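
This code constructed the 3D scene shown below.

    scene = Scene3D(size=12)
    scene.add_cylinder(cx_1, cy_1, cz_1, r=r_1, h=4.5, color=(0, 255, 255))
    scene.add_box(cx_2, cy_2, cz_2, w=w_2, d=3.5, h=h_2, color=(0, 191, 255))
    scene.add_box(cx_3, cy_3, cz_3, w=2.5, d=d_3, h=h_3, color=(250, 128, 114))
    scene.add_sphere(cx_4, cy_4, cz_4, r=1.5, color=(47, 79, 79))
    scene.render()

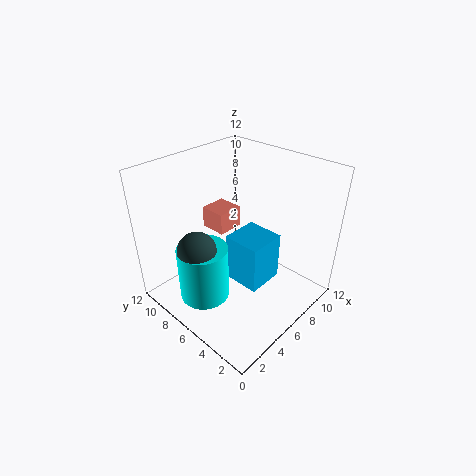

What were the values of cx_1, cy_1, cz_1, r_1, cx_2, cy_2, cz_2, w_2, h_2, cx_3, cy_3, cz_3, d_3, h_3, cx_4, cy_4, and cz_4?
cx_1 = 2.5
cy_1 = 6.5
cz_1 = 2
r_1 = 2
cx_2 = 6.5
cy_2 = 4.5
cz_2 = 0.5
w_2 = 3.5
h_2 = 4.5
cx_3 = 7
cy_3 = 9
cz_3 = 4.5
d_3 = 2.5
h_3 = 2
cx_4 = 2
cy_4 = 6.5
cz_4 = 6.5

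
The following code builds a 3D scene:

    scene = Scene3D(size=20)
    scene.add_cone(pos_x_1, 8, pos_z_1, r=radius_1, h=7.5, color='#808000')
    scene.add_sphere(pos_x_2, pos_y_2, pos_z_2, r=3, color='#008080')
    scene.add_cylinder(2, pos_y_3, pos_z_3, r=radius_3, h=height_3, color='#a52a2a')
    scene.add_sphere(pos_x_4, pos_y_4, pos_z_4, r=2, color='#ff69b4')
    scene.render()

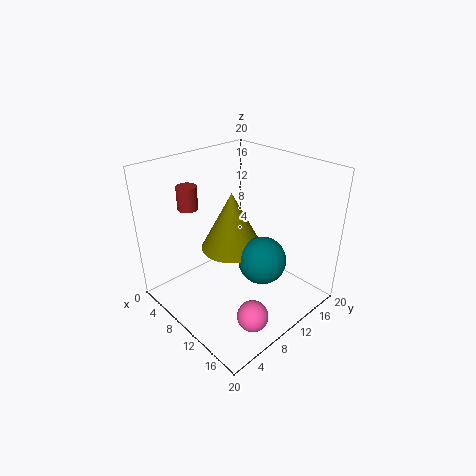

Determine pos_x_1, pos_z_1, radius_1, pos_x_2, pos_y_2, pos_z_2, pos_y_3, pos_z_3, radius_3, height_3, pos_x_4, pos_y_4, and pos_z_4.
pos_x_1 = 11
pos_z_1 = 10
radius_1 = 4
pos_x_2 = 15.5
pos_y_2 = 9
pos_z_2 = 9.5
pos_y_3 = 7.5
pos_z_3 = 12.5
radius_3 = 1.5
height_3 = 3.5
pos_x_4 = 17
pos_y_4 = 6
pos_z_4 = 3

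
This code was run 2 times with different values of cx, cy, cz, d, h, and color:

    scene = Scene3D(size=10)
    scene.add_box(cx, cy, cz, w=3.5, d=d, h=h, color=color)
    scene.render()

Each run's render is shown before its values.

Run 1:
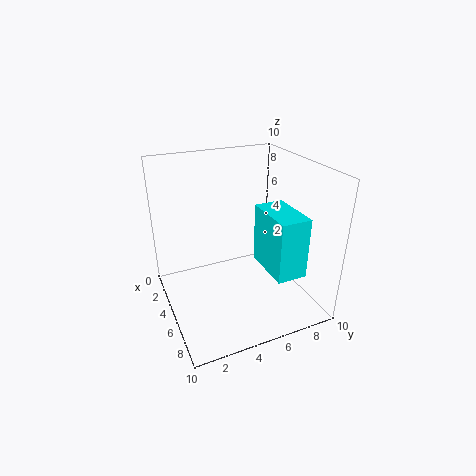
cx = 5.5, cy = 6, cz = 3.5, d = 2, h = 4, color = 'cyan'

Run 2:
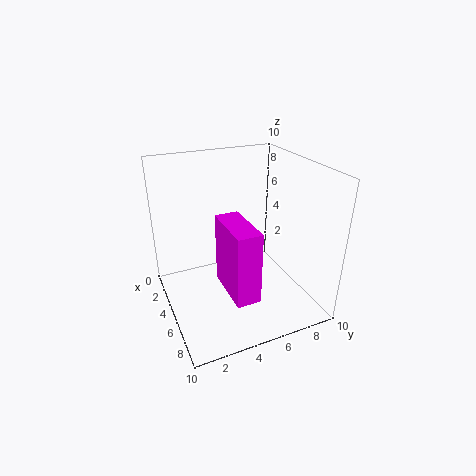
cx = 6, cy = 3, cz = 3, d = 1.5, h = 4.5, color = 'magenta'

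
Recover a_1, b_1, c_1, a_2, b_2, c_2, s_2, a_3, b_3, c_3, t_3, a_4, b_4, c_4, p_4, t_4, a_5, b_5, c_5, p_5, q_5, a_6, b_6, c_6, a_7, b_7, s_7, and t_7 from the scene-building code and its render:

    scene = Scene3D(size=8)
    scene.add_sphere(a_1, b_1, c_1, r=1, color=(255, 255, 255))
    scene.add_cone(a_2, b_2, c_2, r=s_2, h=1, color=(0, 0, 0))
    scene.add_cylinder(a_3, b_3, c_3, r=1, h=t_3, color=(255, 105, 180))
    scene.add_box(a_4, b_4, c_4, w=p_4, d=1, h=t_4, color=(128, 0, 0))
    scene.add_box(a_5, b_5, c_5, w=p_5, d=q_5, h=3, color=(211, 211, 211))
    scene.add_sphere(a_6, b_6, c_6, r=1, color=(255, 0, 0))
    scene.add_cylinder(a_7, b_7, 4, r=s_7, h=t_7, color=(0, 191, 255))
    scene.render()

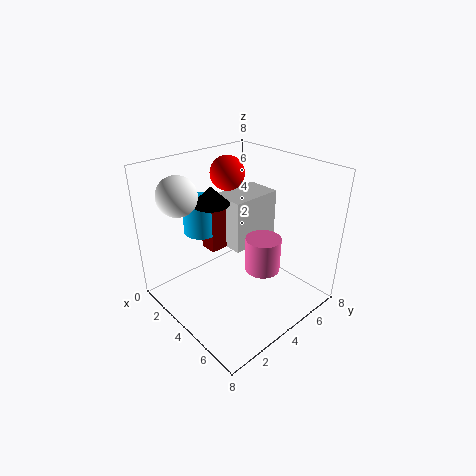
a_1 = 3
b_1 = 1
c_1 = 7
a_2 = 3
b_2 = 3
c_2 = 6
s_2 = 1
a_3 = 5
b_3 = 5
c_3 = 2
t_3 = 2
a_4 = 2
b_4 = 3
c_4 = 3
p_4 = 1
t_4 = 3
a_5 = 2
b_5 = 4
c_5 = 3
p_5 = 2
q_5 = 3
a_6 = 2
b_6 = 5
c_6 = 7
a_7 = 2
b_7 = 3
s_7 = 1
t_7 = 2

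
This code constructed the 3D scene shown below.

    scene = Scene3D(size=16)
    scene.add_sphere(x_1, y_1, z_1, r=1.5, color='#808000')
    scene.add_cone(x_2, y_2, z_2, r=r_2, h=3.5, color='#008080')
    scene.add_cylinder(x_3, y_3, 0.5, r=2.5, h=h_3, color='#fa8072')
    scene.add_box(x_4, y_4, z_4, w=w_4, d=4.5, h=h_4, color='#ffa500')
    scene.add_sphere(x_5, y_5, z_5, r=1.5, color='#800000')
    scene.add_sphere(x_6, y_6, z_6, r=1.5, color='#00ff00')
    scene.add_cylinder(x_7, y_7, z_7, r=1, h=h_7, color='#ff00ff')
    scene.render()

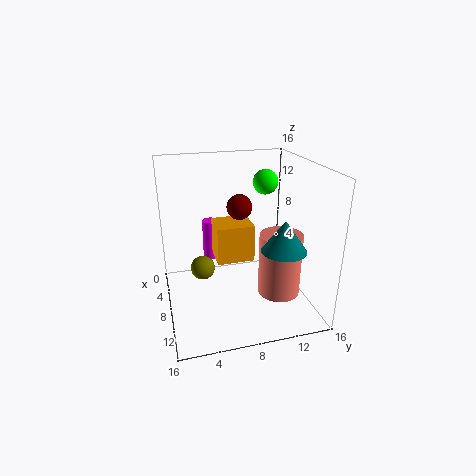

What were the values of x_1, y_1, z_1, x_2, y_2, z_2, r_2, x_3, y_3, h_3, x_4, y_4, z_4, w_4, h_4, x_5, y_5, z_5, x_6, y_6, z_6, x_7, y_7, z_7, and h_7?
x_1 = 4
y_1 = 4.5
z_1 = 2.5
x_2 = 10.5
y_2 = 12.5
z_2 = 7
r_2 = 2.5
x_3 = 8.5
y_3 = 13
h_3 = 7.5
x_4 = 2.5
y_4 = 6
z_4 = 4
w_4 = 4
h_4 = 4.5
x_5 = 5
y_5 = 9
z_5 = 10.5
x_6 = 4
y_6 = 12.5
z_6 = 13
x_7 = 2
y_7 = 6
z_7 = 3
h_7 = 5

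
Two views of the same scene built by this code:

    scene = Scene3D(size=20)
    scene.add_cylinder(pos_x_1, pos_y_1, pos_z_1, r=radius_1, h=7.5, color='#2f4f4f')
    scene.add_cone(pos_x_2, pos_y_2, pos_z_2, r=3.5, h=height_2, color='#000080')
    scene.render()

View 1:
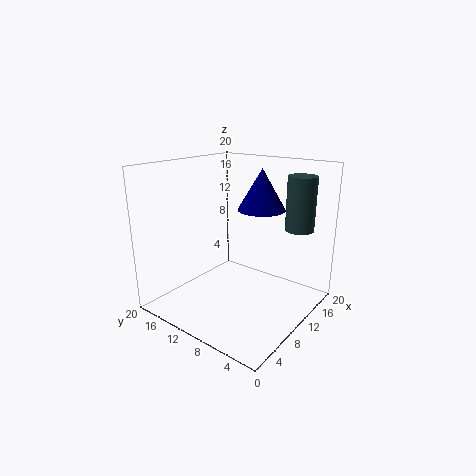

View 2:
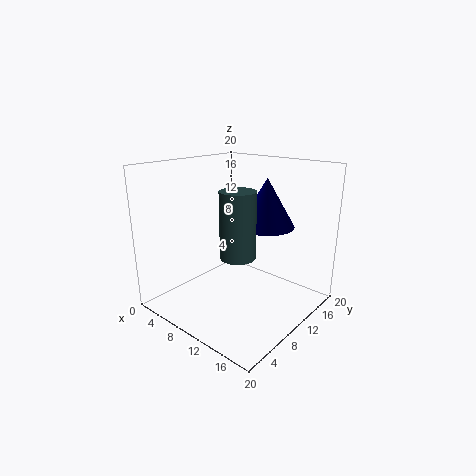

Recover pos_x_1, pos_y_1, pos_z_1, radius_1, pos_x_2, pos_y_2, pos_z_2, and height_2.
pos_x_1 = 15.5
pos_y_1 = 3.5
pos_z_1 = 11
radius_1 = 2
pos_x_2 = 15
pos_y_2 = 9.5
pos_z_2 = 13
height_2 = 6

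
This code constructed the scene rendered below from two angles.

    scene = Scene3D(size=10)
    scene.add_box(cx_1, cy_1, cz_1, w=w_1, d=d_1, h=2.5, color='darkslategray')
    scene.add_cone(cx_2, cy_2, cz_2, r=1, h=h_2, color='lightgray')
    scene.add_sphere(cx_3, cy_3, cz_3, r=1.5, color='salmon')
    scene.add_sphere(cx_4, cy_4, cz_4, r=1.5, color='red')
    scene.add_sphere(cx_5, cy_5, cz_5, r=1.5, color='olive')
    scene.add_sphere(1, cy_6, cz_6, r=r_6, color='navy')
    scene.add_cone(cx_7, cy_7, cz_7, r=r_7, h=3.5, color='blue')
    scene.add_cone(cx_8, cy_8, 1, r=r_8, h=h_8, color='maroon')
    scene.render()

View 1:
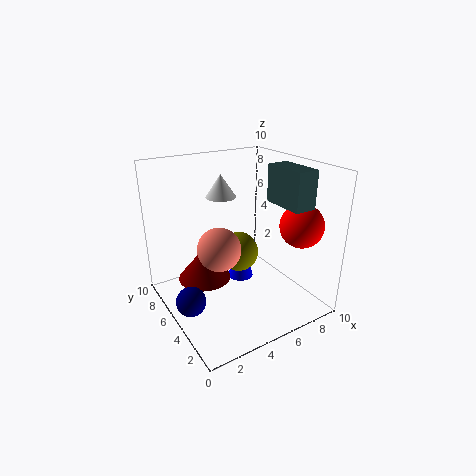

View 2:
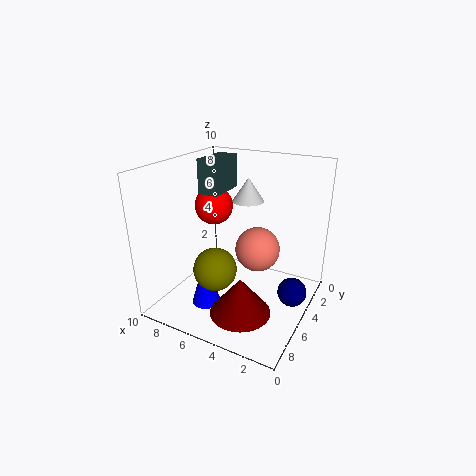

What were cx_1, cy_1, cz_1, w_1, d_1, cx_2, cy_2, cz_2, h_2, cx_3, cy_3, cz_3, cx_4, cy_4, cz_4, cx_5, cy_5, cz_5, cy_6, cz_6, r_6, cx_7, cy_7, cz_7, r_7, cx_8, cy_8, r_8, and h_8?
cx_1 = 7; cy_1 = 1.5; cz_1 = 7.5; w_1 = 1.5; d_1 = 3; cx_2 = 4; cy_2 = 5.5; cz_2 = 8; h_2 = 1.5; cx_3 = 3.5; cy_3 = 5; cz_3 = 4.5; cx_4 = 8.5; cy_4 = 2.5; cz_4 = 6; cx_5 = 6; cy_5 = 6.5; cz_5 = 3; cy_6 = 4.5; cz_6 = 1.5; r_6 = 1; cx_7 = 6.5; cy_7 = 7; cz_7 = 0.5; r_7 = 1; cx_8 = 3.5; cy_8 = 7.5; r_8 = 2; h_8 = 2.5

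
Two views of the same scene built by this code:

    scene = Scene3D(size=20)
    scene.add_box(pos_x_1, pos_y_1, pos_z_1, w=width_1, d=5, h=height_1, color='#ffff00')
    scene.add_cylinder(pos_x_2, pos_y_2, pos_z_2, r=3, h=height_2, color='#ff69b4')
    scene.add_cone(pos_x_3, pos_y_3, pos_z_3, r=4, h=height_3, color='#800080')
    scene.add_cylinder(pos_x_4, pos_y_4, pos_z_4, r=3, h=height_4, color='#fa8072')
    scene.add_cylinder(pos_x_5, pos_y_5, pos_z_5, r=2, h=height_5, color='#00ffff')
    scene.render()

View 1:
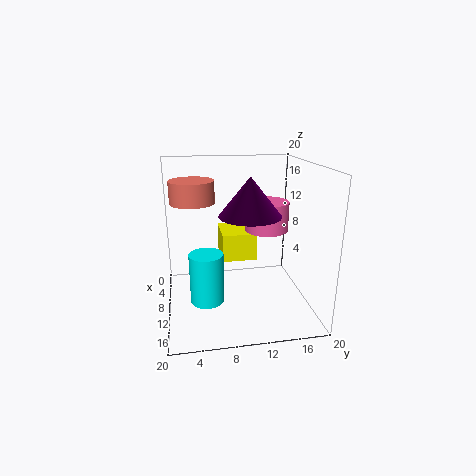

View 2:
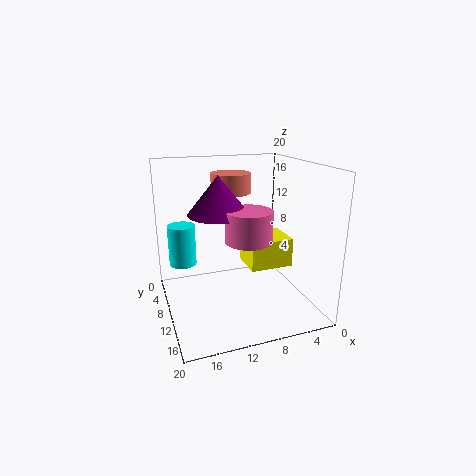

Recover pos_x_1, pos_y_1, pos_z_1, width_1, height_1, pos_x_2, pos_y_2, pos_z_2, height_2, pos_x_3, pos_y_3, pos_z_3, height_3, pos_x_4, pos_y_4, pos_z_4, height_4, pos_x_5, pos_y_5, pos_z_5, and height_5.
pos_x_1 = 3
pos_y_1 = 8
pos_z_1 = 6
width_1 = 6
height_1 = 4
pos_x_2 = 10
pos_y_2 = 14
pos_z_2 = 11
height_2 = 4
pos_x_3 = 13
pos_y_3 = 11
pos_z_3 = 14
height_3 = 5
pos_x_4 = 9
pos_y_4 = 4
pos_z_4 = 15
height_4 = 3
pos_x_5 = 17
pos_y_5 = 5
pos_z_5 = 5
height_5 = 6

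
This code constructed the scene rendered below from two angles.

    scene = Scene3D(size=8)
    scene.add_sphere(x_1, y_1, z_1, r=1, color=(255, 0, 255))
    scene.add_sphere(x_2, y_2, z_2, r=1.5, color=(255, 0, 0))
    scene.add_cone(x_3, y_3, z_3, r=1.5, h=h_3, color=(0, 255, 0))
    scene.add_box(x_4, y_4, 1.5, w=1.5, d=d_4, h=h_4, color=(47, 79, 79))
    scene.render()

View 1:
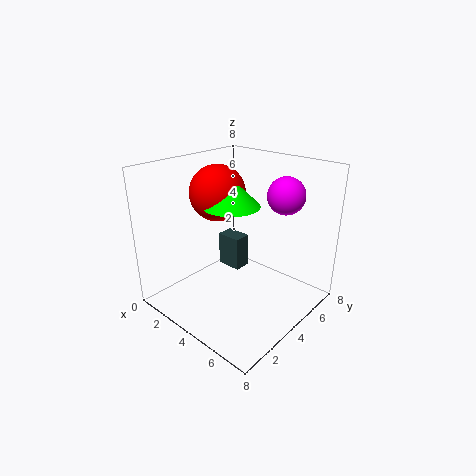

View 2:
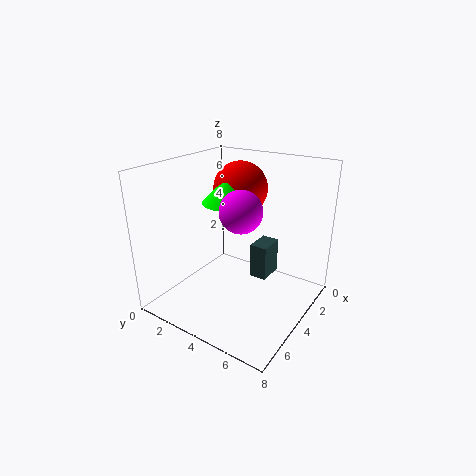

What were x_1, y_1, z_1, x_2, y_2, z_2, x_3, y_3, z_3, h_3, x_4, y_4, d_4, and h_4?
x_1 = 6; y_1 = 5.5; z_1 = 6.5; x_2 = 3; y_2 = 3.5; z_2 = 6.5; x_3 = 4; y_3 = 3.5; z_3 = 6; h_3 = 1.5; x_4 = 2; y_4 = 4.5; d_4 = 1; h_4 = 2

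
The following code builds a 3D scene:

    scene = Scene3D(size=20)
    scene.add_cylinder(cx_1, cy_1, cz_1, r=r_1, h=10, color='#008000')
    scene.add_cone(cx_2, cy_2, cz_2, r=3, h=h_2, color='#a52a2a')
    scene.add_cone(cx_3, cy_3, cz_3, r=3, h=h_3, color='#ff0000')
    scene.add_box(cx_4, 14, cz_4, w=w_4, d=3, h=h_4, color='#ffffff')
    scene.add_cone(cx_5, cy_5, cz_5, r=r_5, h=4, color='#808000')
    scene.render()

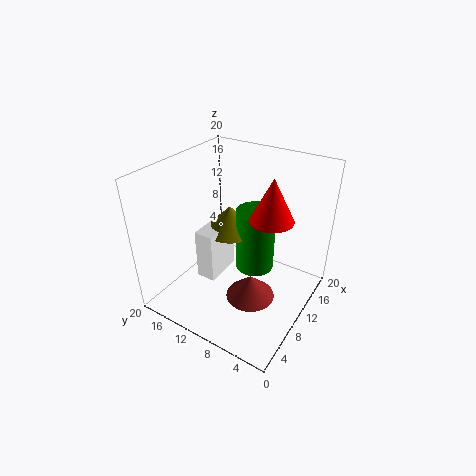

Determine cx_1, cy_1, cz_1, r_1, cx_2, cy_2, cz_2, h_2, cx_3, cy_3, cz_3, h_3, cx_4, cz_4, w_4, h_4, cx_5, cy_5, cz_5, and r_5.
cx_1 = 15
cy_1 = 10
cz_1 = 2
r_1 = 3
cx_2 = 5
cy_2 = 5
cz_2 = 6
h_2 = 3
cx_3 = 12
cy_3 = 6
cz_3 = 13
h_3 = 6
cx_4 = 9
cz_4 = 1
w_4 = 6
h_4 = 8
cx_5 = 14
cy_5 = 14
cz_5 = 8
r_5 = 4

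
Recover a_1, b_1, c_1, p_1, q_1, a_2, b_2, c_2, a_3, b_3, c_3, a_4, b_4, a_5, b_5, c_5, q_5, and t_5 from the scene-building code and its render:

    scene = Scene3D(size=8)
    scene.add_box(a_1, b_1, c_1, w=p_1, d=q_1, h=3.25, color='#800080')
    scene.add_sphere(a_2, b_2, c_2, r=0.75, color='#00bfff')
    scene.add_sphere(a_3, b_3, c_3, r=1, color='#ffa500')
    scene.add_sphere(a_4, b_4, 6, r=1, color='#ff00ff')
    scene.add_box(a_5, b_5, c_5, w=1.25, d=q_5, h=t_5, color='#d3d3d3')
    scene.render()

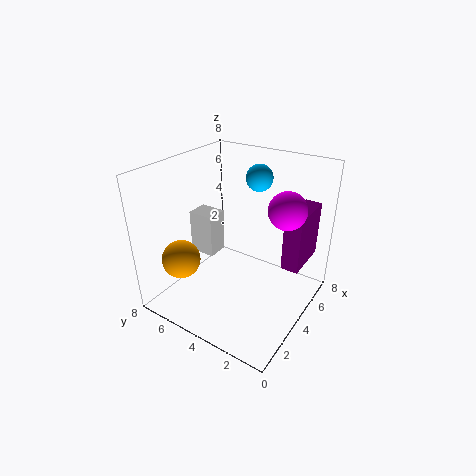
a_1 = 5; b_1 = 0.75; c_1 = 2.25; p_1 = 2.75; q_1 = 1; a_2 = 5.75; b_2 = 3.75; c_2 = 7; a_3 = 1.25; b_3 = 5.75; c_3 = 3.5; a_4 = 4.75; b_4 = 1.5; a_5 = 3.5; b_5 = 5.5; c_5 = 2.5; q_5 = 1.5; t_5 = 2.5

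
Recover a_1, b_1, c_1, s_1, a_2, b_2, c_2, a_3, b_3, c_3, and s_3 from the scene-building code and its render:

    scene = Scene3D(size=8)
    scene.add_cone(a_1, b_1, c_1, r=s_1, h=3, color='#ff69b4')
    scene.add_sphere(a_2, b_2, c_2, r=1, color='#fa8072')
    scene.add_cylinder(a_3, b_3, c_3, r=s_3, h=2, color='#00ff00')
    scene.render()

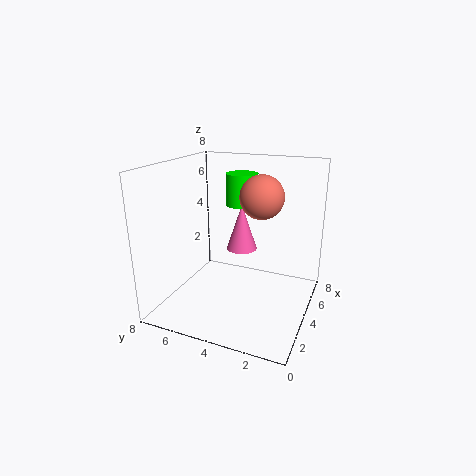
a_1 = 7
b_1 = 5
c_1 = 2
s_1 = 1
a_2 = 2
b_2 = 2
c_2 = 7
a_3 = 7
b_3 = 5
c_3 = 5
s_3 = 1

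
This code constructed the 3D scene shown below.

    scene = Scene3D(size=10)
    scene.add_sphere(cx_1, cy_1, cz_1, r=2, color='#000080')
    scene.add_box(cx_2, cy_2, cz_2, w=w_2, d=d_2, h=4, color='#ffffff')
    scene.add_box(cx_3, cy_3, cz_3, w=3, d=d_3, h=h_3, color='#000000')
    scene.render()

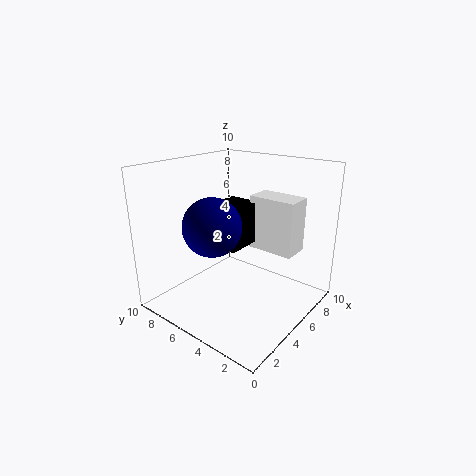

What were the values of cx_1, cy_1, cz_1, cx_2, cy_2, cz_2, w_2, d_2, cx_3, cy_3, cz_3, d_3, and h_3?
cx_1 = 3.5; cy_1 = 6; cz_1 = 6; cx_2 = 7; cy_2 = 2; cz_2 = 3.5; w_2 = 2; d_2 = 3.5; cx_3 = 4.5; cy_3 = 5; cz_3 = 4; d_3 = 2.5; h_3 = 3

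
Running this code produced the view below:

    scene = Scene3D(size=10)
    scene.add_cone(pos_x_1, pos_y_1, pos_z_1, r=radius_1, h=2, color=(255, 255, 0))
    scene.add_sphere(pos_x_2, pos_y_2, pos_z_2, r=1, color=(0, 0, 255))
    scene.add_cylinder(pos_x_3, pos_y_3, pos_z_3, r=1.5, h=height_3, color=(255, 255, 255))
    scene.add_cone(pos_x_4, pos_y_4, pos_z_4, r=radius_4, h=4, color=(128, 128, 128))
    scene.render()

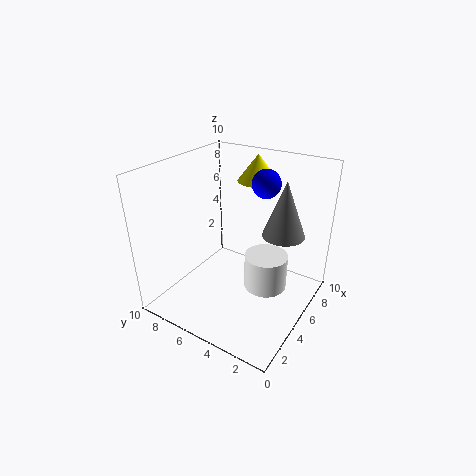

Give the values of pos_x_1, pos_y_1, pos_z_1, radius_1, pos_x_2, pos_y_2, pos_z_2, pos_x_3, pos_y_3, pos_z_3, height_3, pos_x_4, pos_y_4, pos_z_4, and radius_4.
pos_x_1 = 8.5
pos_y_1 = 5.5
pos_z_1 = 8
radius_1 = 1.5
pos_x_2 = 7
pos_y_2 = 4
pos_z_2 = 8.5
pos_x_3 = 5.5
pos_y_3 = 3
pos_z_3 = 1.5
height_3 = 2.5
pos_x_4 = 7
pos_y_4 = 2.5
pos_z_4 = 5
radius_4 = 1.5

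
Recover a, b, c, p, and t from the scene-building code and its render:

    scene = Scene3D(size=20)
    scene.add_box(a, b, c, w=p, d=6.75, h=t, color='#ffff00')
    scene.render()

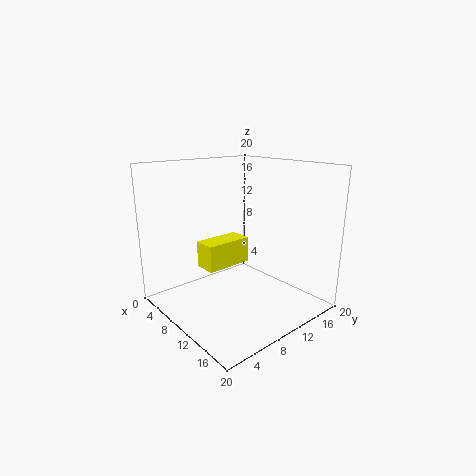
a = 5.75
b = 6
c = 5.5
p = 3.25
t = 3.75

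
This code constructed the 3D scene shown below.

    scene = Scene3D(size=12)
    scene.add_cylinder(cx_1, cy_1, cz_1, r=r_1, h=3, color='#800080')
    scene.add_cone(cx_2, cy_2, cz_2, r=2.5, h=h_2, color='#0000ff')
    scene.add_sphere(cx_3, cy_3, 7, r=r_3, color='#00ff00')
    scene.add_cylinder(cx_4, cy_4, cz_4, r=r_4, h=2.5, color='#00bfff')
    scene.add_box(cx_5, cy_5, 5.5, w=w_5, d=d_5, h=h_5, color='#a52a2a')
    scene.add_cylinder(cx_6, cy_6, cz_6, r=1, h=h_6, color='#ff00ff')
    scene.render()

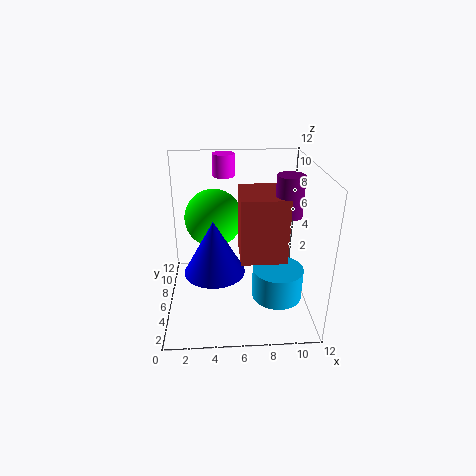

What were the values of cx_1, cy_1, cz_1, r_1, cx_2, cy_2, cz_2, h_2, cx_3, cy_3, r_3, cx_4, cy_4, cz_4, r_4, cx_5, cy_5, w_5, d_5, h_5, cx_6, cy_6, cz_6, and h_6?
cx_1 = 9.5, cy_1 = 3.5, cz_1 = 9, r_1 = 1, cx_2 = 4, cy_2 = 5, cz_2 = 3.5, h_2 = 4.5, cx_3 = 4, cy_3 = 8, r_3 = 2.5, cx_4 = 9, cy_4 = 3.5, cz_4 = 2, r_4 = 2, cx_5 = 6, cy_5 = 2.5, w_5 = 3.5, d_5 = 4, h_5 = 5, cx_6 = 5, cy_6 = 10.5, cz_6 = 10, h_6 = 2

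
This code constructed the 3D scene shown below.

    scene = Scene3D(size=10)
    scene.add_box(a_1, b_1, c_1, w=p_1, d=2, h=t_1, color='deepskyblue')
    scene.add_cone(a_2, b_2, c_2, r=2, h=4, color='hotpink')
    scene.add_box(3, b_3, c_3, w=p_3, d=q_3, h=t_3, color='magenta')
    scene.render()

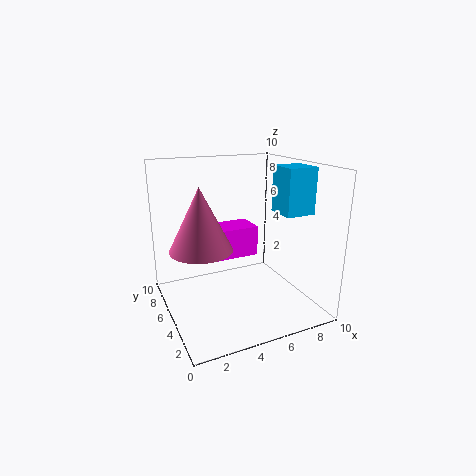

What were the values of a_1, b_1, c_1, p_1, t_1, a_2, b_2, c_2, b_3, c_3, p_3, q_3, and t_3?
a_1 = 7
b_1 = 2
c_1 = 7
p_1 = 2
t_1 = 3
a_2 = 2
b_2 = 4
c_2 = 5
b_3 = 4
c_3 = 4
p_3 = 3
q_3 = 2
t_3 = 2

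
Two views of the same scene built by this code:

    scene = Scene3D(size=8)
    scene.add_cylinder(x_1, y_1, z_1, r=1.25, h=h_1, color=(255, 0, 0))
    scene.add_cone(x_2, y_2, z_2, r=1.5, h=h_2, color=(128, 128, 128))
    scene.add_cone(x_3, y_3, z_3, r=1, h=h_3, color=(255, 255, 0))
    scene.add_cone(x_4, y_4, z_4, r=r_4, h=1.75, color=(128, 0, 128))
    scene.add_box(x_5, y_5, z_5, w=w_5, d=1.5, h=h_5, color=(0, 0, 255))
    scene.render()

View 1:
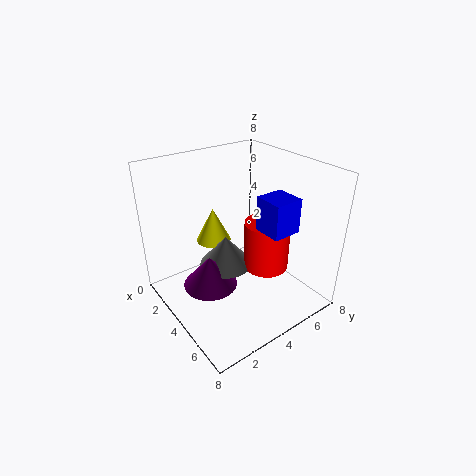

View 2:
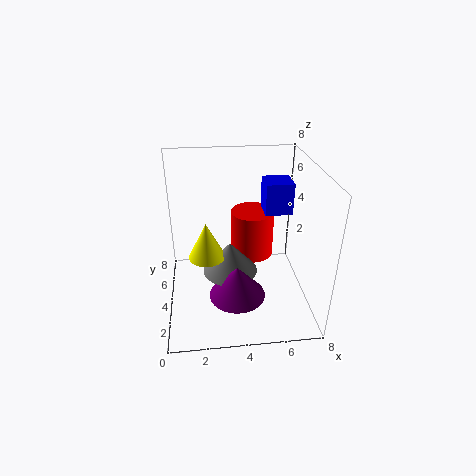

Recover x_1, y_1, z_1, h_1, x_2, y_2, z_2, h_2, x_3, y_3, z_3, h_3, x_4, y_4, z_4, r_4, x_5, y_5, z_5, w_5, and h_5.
x_1 = 5; y_1 = 5.25; z_1 = 2.25; h_1 = 2.75; x_2 = 3.5; y_2 = 3.5; z_2 = 2.25; h_2 = 1.75; x_3 = 2.25; y_3 = 3.5; z_3 = 3.25; h_3 = 2; x_4 = 3.75; y_4 = 2.25; z_4 = 1.5; r_4 = 1.5; x_5 = 5.5; y_5 = 4; z_5 = 5.25; w_5 = 1.5; h_5 = 1.75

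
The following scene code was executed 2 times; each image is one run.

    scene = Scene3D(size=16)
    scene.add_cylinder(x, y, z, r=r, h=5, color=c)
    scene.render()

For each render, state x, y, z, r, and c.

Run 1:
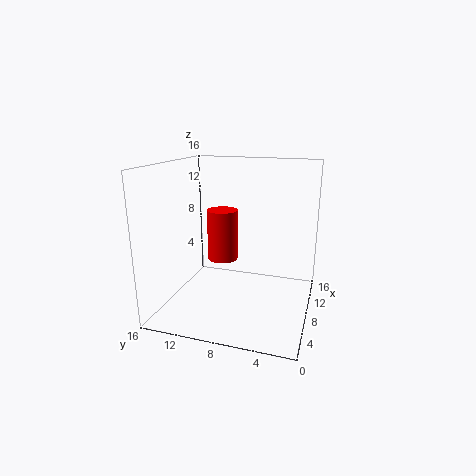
x = 4.5; y = 8.5; z = 7; r = 1.5; c = 'red'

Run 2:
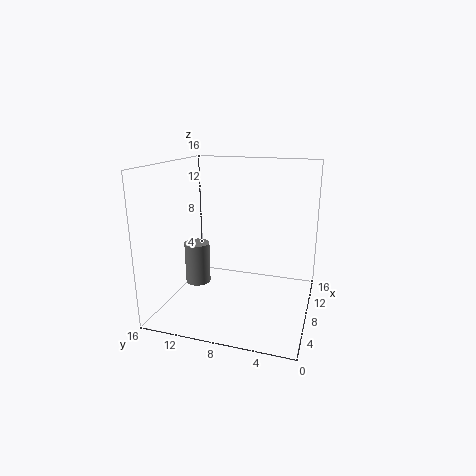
x = 9; y = 13.5; z = 1.5; r = 1.5; c = 'gray'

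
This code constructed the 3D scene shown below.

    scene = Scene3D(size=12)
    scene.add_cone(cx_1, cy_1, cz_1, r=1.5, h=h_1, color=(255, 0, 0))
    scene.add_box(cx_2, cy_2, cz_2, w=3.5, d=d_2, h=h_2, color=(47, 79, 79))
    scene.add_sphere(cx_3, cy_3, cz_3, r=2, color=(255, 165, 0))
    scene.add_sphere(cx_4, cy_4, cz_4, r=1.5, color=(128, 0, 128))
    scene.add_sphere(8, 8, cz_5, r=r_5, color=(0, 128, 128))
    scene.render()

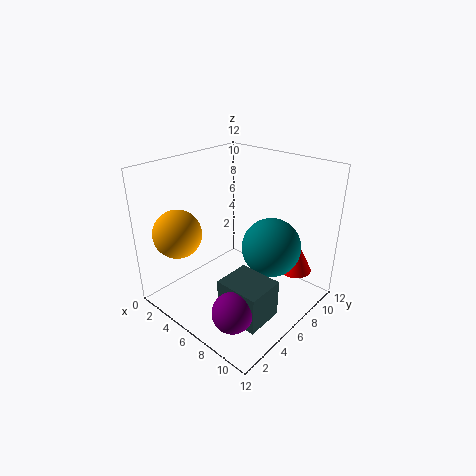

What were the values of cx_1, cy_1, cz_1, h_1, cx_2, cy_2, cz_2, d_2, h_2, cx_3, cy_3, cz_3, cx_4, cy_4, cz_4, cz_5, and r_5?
cx_1 = 9; cy_1 = 10.5; cz_1 = 2; h_1 = 3; cx_2 = 7.5; cy_2 = 2; cz_2 = 1.5; d_2 = 3; h_2 = 3; cx_3 = 2.5; cy_3 = 2.5; cz_3 = 6.5; cx_4 = 9.5; cy_4 = 1.5; cz_4 = 3; cz_5 = 5; r_5 = 2.5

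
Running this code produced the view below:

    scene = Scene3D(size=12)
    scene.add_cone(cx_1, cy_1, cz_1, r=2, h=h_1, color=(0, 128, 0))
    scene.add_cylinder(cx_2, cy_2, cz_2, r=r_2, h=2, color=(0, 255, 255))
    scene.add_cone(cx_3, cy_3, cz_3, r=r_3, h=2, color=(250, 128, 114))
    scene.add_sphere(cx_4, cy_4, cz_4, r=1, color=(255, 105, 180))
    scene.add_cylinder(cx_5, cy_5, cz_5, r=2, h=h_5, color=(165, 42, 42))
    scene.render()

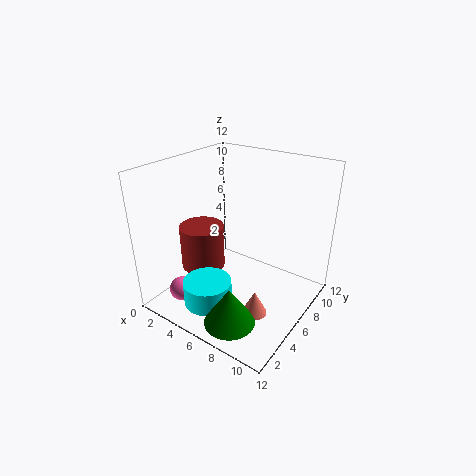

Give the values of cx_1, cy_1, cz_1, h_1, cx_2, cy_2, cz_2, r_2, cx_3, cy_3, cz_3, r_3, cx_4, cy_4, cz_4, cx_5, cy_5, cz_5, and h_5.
cx_1 = 8
cy_1 = 2
cz_1 = 1
h_1 = 3
cx_2 = 5
cy_2 = 3
cz_2 = 1
r_2 = 2
cx_3 = 9
cy_3 = 4
cz_3 = 1
r_3 = 1
cx_4 = 3
cy_4 = 2
cz_4 = 2
cx_5 = 2
cy_5 = 6
cz_5 = 2
h_5 = 4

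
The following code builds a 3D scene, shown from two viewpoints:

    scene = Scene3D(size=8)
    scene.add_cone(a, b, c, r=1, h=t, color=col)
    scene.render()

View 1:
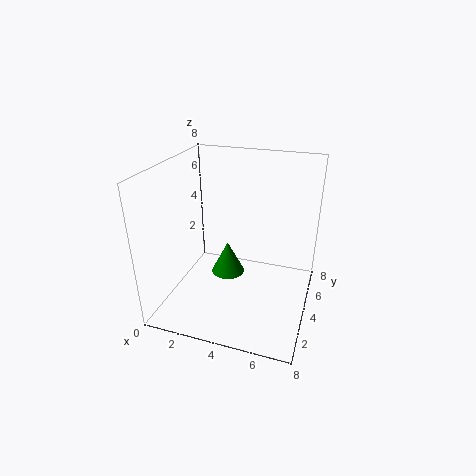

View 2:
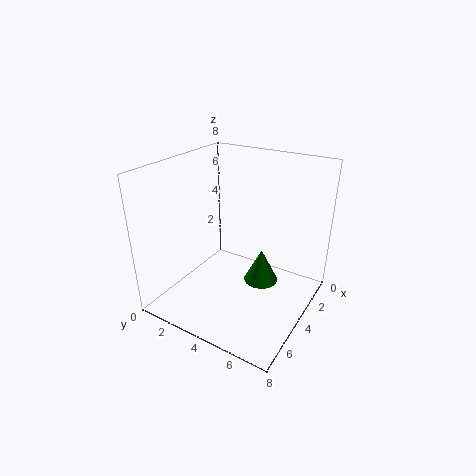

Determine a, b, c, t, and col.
a = 3; b = 5; c = 1; t = 2; col = 'green'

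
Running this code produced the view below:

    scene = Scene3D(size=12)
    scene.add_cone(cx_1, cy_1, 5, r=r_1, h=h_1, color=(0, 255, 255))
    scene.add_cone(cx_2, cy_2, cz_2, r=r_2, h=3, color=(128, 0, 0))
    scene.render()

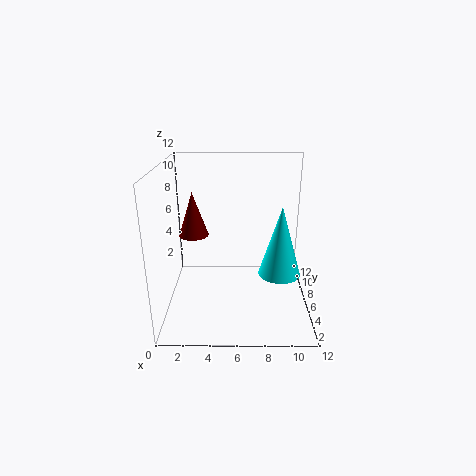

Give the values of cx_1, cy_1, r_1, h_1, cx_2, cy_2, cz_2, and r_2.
cx_1 = 9
cy_1 = 2
r_1 = 1.5
h_1 = 5
cx_2 = 3
cy_2 = 2
cz_2 = 8
r_2 = 1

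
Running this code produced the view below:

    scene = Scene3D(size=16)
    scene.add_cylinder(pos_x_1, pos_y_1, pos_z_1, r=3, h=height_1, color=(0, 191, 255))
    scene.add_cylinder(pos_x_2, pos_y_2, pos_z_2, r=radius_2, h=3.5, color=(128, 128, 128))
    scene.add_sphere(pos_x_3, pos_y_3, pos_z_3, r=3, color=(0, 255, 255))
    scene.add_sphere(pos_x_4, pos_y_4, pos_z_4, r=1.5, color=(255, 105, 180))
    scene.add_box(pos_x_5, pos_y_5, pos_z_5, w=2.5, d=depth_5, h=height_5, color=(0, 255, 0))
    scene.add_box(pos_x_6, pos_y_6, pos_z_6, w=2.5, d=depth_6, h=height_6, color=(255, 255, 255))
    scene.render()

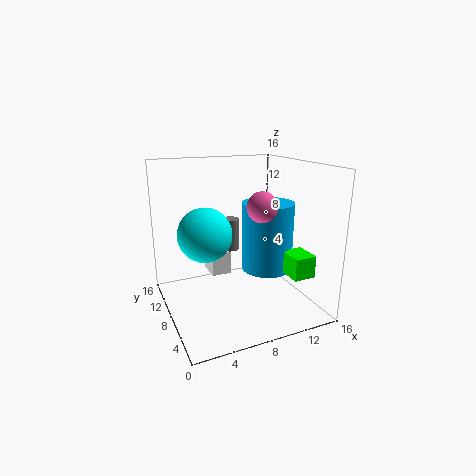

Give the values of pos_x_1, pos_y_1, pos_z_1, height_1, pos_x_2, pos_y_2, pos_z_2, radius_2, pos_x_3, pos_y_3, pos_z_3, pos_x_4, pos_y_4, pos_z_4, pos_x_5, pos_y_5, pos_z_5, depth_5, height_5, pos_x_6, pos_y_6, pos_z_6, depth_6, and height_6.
pos_x_1 = 12; pos_y_1 = 8.5; pos_z_1 = 3.5; height_1 = 8; pos_x_2 = 7.5; pos_y_2 = 9; pos_z_2 = 6.5; radius_2 = 1; pos_x_3 = 4.5; pos_y_3 = 9; pos_z_3 = 8.5; pos_x_4 = 8.5; pos_y_4 = 3.5; pos_z_4 = 12.5; pos_x_5 = 12.5; pos_y_5 = 3; pos_z_5 = 4; depth_5 = 3; height_5 = 2.5; pos_x_6 = 6.5; pos_y_6 = 12.5; pos_z_6 = 1.5; depth_6 = 3; height_6 = 3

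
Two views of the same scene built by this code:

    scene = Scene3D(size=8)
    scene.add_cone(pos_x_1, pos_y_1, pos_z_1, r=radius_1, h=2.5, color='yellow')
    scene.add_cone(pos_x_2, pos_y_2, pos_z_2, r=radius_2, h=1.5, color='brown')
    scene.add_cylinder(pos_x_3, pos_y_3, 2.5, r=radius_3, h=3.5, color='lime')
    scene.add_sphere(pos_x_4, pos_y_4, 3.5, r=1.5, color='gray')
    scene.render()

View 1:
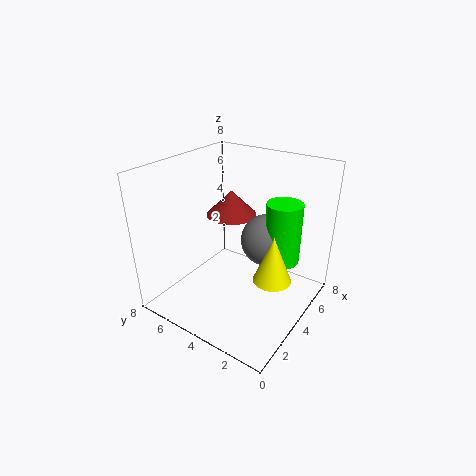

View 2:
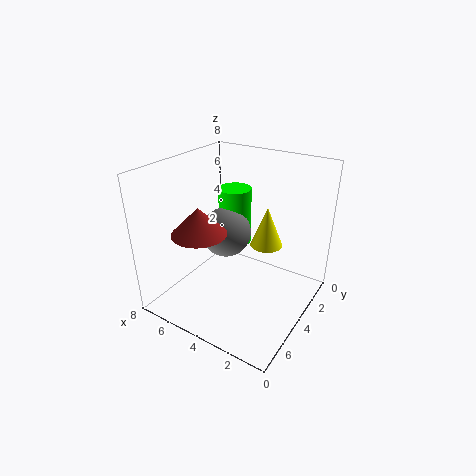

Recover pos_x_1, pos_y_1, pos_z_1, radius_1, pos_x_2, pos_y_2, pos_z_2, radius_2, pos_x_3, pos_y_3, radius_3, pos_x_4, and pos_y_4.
pos_x_1 = 3.5
pos_y_1 = 1.5
pos_z_1 = 2.5
radius_1 = 1
pos_x_2 = 5.5
pos_y_2 = 5.5
pos_z_2 = 4.5
radius_2 = 1.5
pos_x_3 = 5.5
pos_y_3 = 2
radius_3 = 1
pos_x_4 = 5.5
pos_y_4 = 3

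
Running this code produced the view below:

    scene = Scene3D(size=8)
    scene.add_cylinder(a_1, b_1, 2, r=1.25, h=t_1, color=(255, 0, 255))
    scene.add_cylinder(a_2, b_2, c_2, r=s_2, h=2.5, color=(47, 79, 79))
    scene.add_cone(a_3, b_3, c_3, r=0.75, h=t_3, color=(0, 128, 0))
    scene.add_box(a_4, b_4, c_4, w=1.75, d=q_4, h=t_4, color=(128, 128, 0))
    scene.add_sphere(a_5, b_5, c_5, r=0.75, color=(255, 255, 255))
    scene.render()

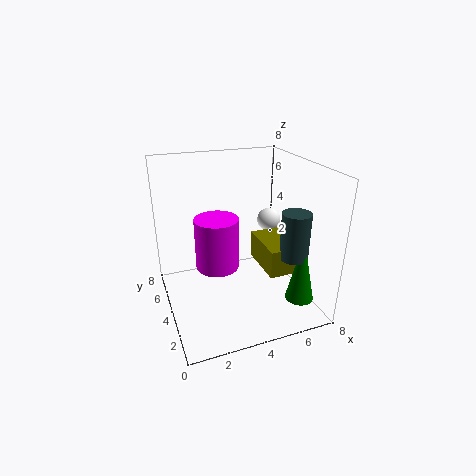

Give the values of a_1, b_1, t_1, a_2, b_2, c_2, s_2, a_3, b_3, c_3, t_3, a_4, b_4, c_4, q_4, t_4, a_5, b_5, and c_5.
a_1 = 3
b_1 = 4.75
t_1 = 3
a_2 = 6.25
b_2 = 1.75
c_2 = 3.5
s_2 = 0.75
a_3 = 6.5
b_3 = 1.25
c_3 = 1.25
t_3 = 3.5
a_4 = 5
b_4 = 1.75
c_4 = 2.5
q_4 = 2.75
t_4 = 1.5
a_5 = 7
b_5 = 6.25
c_5 = 3.75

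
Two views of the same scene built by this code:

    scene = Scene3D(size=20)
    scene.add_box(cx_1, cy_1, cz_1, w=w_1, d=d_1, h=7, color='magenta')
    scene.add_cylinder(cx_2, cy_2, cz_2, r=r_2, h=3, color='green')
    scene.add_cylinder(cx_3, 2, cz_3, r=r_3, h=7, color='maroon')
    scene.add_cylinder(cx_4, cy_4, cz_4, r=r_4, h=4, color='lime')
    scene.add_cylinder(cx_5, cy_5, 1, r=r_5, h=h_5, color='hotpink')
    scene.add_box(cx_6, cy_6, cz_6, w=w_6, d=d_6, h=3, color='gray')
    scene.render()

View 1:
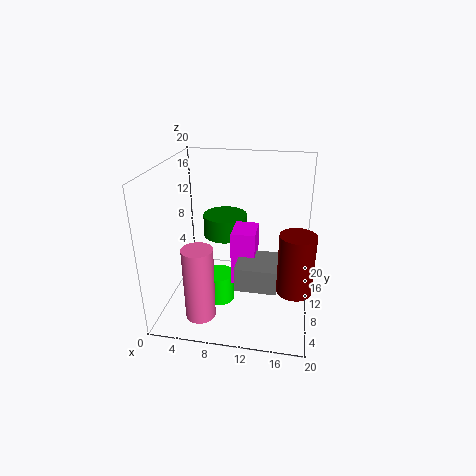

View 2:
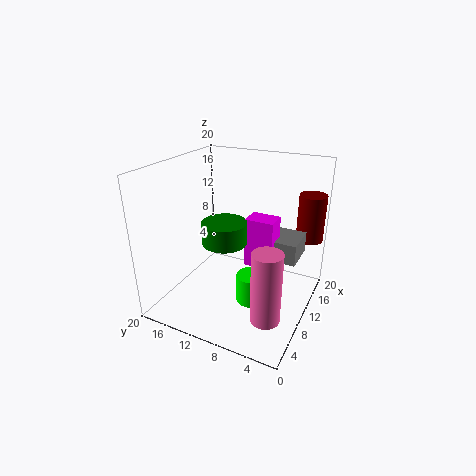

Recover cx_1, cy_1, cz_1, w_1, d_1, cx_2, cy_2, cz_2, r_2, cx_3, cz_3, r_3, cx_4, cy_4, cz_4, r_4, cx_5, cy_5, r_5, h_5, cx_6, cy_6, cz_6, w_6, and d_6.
cx_1 = 10; cy_1 = 5; cz_1 = 6; w_1 = 3; d_1 = 4; cx_2 = 8; cy_2 = 11; cz_2 = 10; r_2 = 3; cx_3 = 18; cz_3 = 8; r_3 = 2; cx_4 = 8; cy_4 = 7; cz_4 = 2; r_4 = 2; cx_5 = 6; cy_5 = 4; r_5 = 2; h_5 = 10; cx_6 = 11; cy_6 = 2; cz_6 = 7; w_6 = 5; d_6 = 5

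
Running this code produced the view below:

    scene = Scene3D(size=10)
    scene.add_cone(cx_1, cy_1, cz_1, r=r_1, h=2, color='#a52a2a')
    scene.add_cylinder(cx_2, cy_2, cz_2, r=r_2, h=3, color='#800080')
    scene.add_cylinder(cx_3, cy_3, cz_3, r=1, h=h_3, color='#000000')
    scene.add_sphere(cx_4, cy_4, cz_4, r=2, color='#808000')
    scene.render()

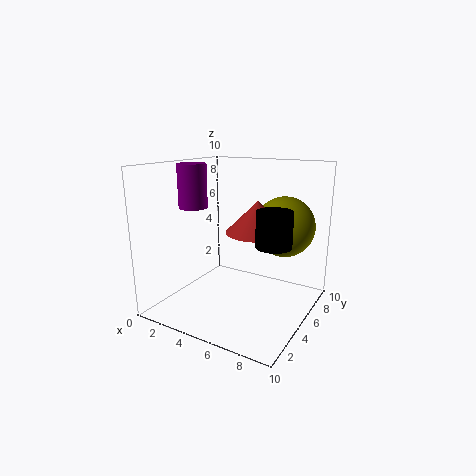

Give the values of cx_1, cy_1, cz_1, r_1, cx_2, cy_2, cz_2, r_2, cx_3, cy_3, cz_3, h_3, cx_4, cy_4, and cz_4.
cx_1 = 7
cy_1 = 4
cz_1 = 6
r_1 = 2
cx_2 = 2
cy_2 = 4
cz_2 = 7
r_2 = 1
cx_3 = 9
cy_3 = 2
cz_3 = 6
h_3 = 2
cx_4 = 8
cy_4 = 6
cz_4 = 6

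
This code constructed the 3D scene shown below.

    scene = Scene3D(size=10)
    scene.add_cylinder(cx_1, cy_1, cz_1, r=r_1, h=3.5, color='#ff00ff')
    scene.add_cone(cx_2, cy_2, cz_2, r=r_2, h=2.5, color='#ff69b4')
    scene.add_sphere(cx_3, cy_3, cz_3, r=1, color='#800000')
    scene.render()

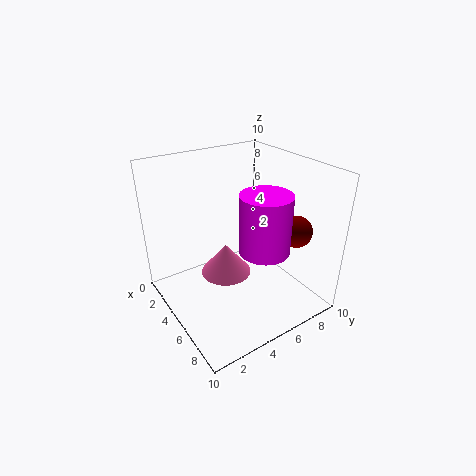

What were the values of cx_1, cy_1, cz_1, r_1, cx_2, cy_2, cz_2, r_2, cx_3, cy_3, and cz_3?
cx_1 = 8.5
cy_1 = 4.5
cz_1 = 6
r_1 = 1.5
cx_2 = 2.5
cy_2 = 5.5
cz_2 = 0.5
r_2 = 2
cx_3 = 8.5
cy_3 = 7
cz_3 = 6.5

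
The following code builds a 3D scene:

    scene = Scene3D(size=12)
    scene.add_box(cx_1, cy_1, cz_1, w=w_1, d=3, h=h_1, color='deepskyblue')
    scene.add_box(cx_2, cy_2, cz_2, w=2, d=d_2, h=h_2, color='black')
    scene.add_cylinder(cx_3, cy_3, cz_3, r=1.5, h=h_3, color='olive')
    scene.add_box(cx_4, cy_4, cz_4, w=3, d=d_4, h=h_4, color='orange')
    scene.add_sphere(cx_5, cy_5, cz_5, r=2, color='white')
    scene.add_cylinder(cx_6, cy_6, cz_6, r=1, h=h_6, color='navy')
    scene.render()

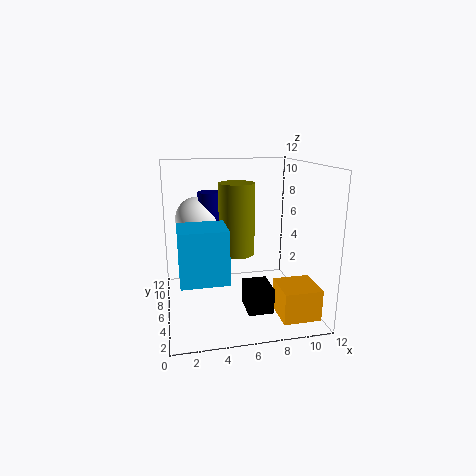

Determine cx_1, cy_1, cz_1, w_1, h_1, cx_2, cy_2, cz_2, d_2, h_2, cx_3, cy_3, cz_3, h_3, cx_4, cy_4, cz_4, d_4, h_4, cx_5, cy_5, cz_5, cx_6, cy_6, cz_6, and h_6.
cx_1 = 1; cy_1 = 1.5; cz_1 = 4; w_1 = 3.5; h_1 = 4; cx_2 = 6; cy_2 = 2; cz_2 = 1; d_2 = 2.5; h_2 = 2; cx_3 = 6; cy_3 = 6.5; cz_3 = 4.5; h_3 = 6; cx_4 = 8.5; cy_4 = 1; cz_4 = 0.5; d_4 = 3; h_4 = 2.5; cx_5 = 3; cy_5 = 9; cz_5 = 7; cx_6 = 4; cy_6 = 8.5; cz_6 = 6.5; h_6 = 3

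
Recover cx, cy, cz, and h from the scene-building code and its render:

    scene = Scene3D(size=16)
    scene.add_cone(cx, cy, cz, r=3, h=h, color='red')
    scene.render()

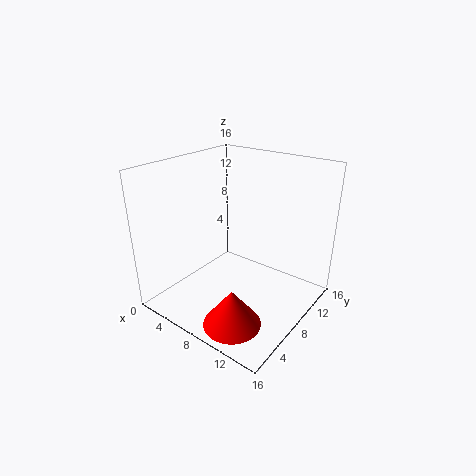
cx = 11; cy = 3; cz = 1; h = 4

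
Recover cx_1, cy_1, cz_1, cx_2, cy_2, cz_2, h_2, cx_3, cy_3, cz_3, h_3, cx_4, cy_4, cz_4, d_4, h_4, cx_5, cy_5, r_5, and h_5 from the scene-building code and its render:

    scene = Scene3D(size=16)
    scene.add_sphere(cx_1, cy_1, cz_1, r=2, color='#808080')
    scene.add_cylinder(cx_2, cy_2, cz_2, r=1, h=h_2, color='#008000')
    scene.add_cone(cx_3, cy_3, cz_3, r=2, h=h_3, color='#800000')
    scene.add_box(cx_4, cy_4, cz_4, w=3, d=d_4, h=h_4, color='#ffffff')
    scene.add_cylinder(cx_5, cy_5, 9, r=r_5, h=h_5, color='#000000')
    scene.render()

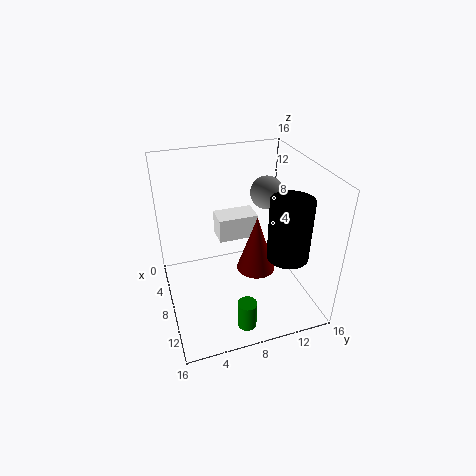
cx_1 = 4, cy_1 = 13, cz_1 = 11, cx_2 = 14, cy_2 = 7, cz_2 = 1, h_2 = 3, cx_3 = 11, cy_3 = 9, cz_3 = 6, h_3 = 6, cx_4 = 1, cy_4 = 7, cz_4 = 5, d_4 = 5, h_4 = 3, cx_5 = 14, cy_5 = 11, r_5 = 2, h_5 = 6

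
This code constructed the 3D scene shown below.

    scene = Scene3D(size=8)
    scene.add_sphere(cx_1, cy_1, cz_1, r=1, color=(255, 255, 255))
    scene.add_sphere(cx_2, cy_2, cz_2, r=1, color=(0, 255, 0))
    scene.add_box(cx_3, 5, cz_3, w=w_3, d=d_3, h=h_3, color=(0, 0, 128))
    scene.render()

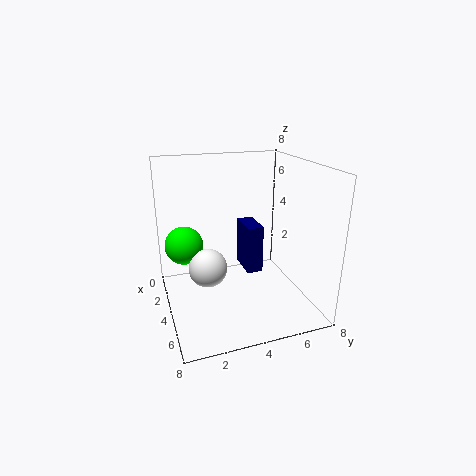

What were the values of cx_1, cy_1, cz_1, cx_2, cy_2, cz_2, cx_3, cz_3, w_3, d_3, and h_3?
cx_1 = 5
cy_1 = 2
cz_1 = 3
cx_2 = 4
cy_2 = 1
cz_2 = 4
cx_3 = 1
cz_3 = 1
w_3 = 2
d_3 = 1
h_3 = 3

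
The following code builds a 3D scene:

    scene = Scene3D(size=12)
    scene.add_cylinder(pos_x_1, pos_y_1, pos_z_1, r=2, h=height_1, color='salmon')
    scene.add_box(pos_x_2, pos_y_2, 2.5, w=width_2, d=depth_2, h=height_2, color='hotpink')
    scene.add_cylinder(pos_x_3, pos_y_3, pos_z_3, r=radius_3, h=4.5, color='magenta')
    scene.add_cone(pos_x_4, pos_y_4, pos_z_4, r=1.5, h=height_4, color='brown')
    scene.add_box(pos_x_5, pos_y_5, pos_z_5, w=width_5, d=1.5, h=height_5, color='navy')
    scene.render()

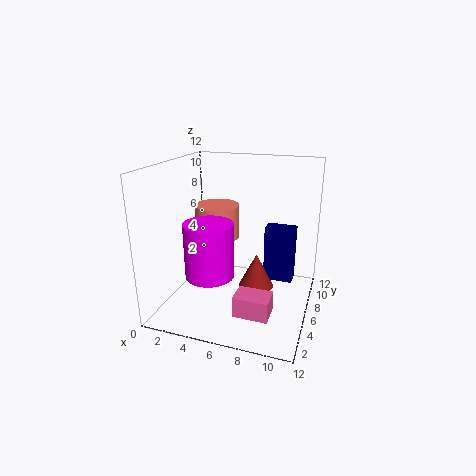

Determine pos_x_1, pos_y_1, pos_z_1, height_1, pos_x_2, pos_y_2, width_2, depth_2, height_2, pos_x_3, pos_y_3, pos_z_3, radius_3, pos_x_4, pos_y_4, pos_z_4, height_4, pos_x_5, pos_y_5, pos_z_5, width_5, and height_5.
pos_x_1 = 3.25, pos_y_1 = 8.25, pos_z_1 = 5, height_1 = 3, pos_x_2 = 7.5, pos_y_2 = 0.25, width_2 = 2.5, depth_2 = 1.75, height_2 = 1.5, pos_x_3 = 4.25, pos_y_3 = 4, pos_z_3 = 3.25, radius_3 = 2, pos_x_4 = 7.5, pos_y_4 = 6.5, pos_z_4 = 1.5, height_4 = 3, pos_x_5 = 8, pos_y_5 = 7, pos_z_5 = 2, width_5 = 2.5, height_5 = 4.75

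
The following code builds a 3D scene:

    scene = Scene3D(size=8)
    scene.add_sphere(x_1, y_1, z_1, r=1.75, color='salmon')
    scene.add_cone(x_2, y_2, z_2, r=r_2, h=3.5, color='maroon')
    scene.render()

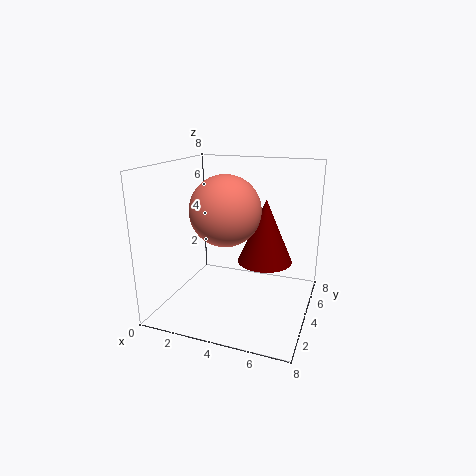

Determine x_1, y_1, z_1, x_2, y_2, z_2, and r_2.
x_1 = 4, y_1 = 2.25, z_1 = 6, x_2 = 5.5, y_2 = 4.25, z_2 = 2.75, r_2 = 1.5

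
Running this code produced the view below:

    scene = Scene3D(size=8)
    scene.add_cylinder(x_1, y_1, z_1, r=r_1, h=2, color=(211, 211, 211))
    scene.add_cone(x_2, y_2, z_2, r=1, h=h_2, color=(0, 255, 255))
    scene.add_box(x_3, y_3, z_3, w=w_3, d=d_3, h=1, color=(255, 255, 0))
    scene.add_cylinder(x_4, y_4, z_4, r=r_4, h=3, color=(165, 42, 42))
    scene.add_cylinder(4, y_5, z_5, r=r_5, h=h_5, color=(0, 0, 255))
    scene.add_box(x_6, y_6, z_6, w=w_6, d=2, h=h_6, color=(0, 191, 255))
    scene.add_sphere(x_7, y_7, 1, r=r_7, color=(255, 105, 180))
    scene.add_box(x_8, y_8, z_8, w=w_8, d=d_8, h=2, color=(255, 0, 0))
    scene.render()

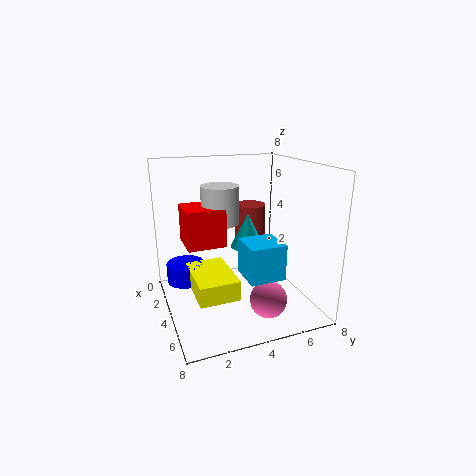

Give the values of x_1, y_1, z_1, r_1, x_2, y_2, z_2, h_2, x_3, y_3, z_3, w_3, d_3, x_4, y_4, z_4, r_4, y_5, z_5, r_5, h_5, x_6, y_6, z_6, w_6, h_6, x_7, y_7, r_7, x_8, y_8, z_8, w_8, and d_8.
x_1 = 4
y_1 = 3
z_1 = 5
r_1 = 1
x_2 = 3
y_2 = 5
z_2 = 3
h_2 = 2
x_3 = 4
y_3 = 1
z_3 = 2
w_3 = 3
d_3 = 2
x_4 = 1
y_4 = 6
z_4 = 2
r_4 = 1
y_5 = 1
z_5 = 2
r_5 = 1
h_5 = 1
x_6 = 4
y_6 = 4
z_6 = 2
w_6 = 2
h_6 = 2
x_7 = 6
y_7 = 5
r_7 = 1
x_8 = 3
y_8 = 1
z_8 = 4
w_8 = 2
d_8 = 2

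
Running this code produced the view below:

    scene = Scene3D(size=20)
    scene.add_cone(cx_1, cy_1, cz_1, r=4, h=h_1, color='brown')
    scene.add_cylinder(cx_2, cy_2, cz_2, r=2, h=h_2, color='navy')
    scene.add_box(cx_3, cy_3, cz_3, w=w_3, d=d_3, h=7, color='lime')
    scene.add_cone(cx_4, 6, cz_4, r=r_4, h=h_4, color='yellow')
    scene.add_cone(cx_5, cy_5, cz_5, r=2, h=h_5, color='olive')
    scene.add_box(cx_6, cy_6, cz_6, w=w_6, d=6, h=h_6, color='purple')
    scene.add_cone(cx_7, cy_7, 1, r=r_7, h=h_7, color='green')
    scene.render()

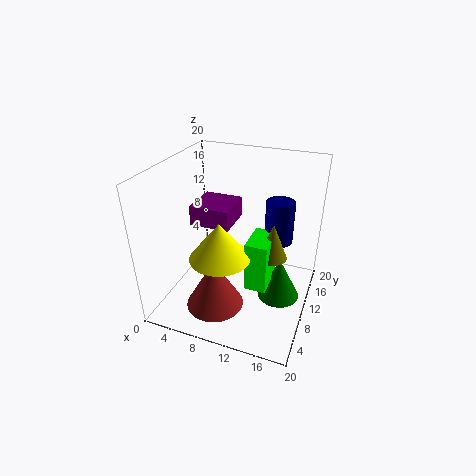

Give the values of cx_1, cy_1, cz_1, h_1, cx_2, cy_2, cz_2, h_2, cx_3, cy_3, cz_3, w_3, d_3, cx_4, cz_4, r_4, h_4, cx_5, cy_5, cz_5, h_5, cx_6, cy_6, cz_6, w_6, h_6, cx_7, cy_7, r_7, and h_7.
cx_1 = 8; cy_1 = 6; cz_1 = 1; h_1 = 7; cx_2 = 15; cy_2 = 13; cz_2 = 9; h_2 = 6; cx_3 = 12; cy_3 = 7; cz_3 = 4; w_3 = 3; d_3 = 5; cx_4 = 9; cz_4 = 9; r_4 = 4; h_4 = 5; cx_5 = 15; cy_5 = 10; cz_5 = 8; h_5 = 5; cx_6 = 2; cy_6 = 11; cz_6 = 10; w_6 = 6; h_6 = 3; cx_7 = 16; cy_7 = 11; r_7 = 3; h_7 = 6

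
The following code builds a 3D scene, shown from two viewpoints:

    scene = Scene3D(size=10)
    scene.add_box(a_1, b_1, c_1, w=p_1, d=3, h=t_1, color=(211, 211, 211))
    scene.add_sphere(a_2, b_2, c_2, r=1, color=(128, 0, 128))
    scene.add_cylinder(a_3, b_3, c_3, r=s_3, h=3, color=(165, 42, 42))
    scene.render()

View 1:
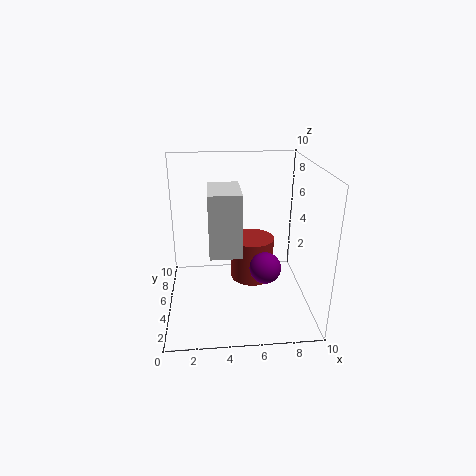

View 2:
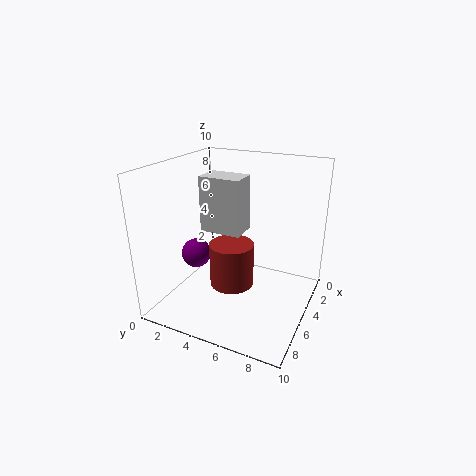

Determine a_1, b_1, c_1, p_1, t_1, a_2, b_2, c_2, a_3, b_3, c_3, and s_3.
a_1 = 3
b_1 = 2
c_1 = 5
p_1 = 2
t_1 = 4
a_2 = 6.5
b_2 = 2.5
c_2 = 4
a_3 = 6
b_3 = 5
c_3 = 2
s_3 = 1.5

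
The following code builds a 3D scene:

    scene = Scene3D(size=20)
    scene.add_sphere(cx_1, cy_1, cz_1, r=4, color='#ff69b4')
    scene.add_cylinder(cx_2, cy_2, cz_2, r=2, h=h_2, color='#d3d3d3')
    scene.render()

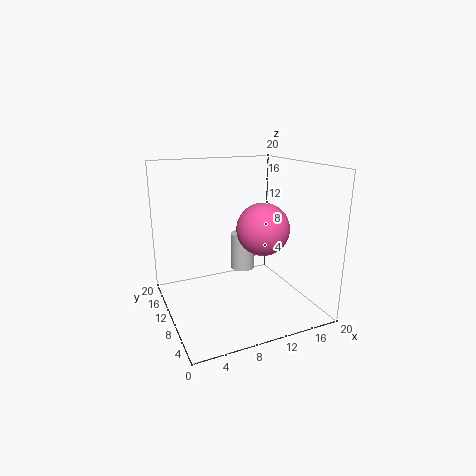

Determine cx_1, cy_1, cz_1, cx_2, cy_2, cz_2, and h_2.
cx_1 = 15, cy_1 = 12, cz_1 = 10, cx_2 = 14, cy_2 = 17, cz_2 = 2, h_2 = 6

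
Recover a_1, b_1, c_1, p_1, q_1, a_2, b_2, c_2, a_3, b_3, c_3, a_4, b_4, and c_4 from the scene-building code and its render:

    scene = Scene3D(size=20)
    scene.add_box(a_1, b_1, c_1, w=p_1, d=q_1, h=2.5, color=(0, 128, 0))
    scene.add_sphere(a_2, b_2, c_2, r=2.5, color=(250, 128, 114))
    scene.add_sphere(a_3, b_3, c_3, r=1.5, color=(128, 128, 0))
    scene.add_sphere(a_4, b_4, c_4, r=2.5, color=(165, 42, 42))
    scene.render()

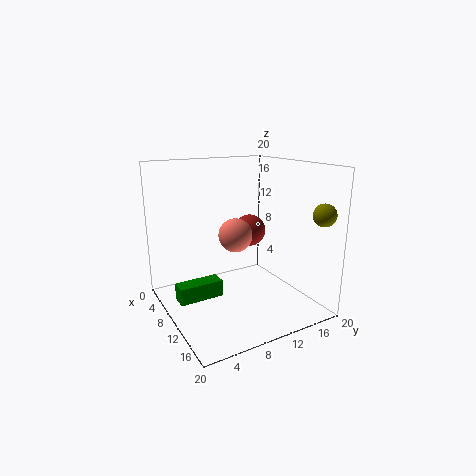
a_1 = 5.5
b_1 = 2
c_1 = 0.5
p_1 = 2.5
q_1 = 6.5
a_2 = 7.5
b_2 = 11
c_2 = 9.5
a_3 = 18
b_3 = 18
c_3 = 14
a_4 = 5
b_4 = 15
c_4 = 9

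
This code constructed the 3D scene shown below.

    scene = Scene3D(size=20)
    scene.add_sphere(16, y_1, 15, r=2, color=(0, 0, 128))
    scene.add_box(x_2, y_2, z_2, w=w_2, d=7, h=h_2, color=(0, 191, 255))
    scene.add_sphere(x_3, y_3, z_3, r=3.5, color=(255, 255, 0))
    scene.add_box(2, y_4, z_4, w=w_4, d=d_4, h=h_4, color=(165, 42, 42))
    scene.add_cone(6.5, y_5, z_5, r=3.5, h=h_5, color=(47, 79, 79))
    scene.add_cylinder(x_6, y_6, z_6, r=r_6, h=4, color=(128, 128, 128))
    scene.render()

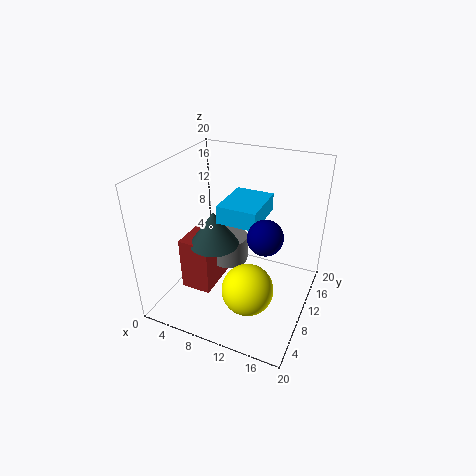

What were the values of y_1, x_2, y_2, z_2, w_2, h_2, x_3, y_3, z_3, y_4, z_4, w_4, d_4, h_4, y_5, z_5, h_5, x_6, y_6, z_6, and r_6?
y_1 = 4; x_2 = 7.5; y_2 = 8.5; z_2 = 12.5; w_2 = 5.5; h_2 = 2.5; x_3 = 13; y_3 = 6.5; z_3 = 4.5; y_4 = 7; z_4 = 1; w_4 = 4.5; d_4 = 6.5; h_4 = 8; y_5 = 9.5; z_5 = 8.5; h_5 = 5; x_6 = 7; y_6 = 13; z_6 = 4; r_6 = 3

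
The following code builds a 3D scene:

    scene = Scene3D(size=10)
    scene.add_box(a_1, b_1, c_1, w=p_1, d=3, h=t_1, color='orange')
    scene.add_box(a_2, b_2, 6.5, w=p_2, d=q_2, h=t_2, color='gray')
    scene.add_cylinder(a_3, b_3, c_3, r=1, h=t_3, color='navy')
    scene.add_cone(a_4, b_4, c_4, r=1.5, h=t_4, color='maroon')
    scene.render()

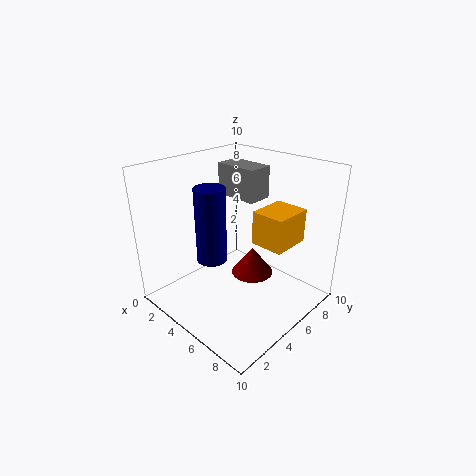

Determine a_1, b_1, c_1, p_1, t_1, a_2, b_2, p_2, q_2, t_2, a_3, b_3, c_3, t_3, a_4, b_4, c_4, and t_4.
a_1 = 5; b_1 = 6.5; c_1 = 4; p_1 = 2.5; t_1 = 2.5; a_2 = 0.5; b_2 = 7.5; p_2 = 3.5; q_2 = 2; t_2 = 2.5; a_3 = 4.5; b_3 = 3; c_3 = 4; t_3 = 5; a_4 = 5.5; b_4 = 6; c_4 = 2; t_4 = 2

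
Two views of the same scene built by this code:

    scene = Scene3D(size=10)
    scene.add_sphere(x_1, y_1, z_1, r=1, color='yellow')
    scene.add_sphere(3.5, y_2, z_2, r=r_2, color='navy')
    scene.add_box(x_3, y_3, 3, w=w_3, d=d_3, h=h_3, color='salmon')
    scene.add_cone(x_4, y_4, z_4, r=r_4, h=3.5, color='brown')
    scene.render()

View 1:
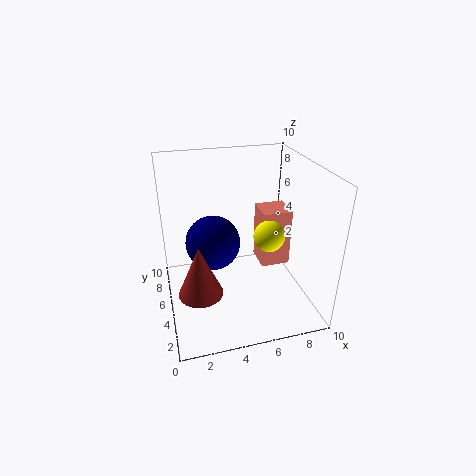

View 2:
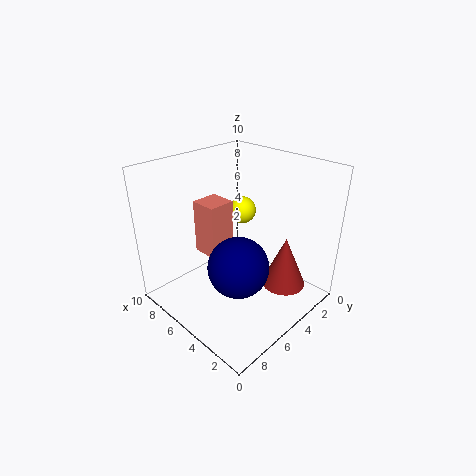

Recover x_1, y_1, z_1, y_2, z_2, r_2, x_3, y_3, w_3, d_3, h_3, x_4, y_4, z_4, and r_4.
x_1 = 6.5
y_1 = 3
z_1 = 6
y_2 = 6.5
z_2 = 4
r_2 = 2
x_3 = 6.5
y_3 = 4
w_3 = 2
d_3 = 2
h_3 = 4
x_4 = 2
y_4 = 3.5
z_4 = 2
r_4 = 1.5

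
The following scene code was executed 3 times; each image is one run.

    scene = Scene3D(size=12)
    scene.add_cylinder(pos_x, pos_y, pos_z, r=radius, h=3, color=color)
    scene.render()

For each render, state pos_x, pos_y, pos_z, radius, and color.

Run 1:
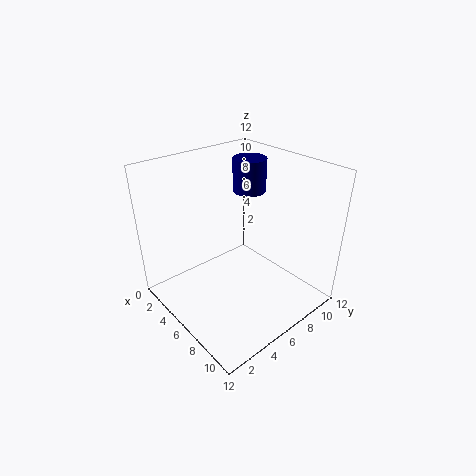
pos_x = 3.5; pos_y = 9.5; pos_z = 8.5; radius = 1.5; color = 'navy'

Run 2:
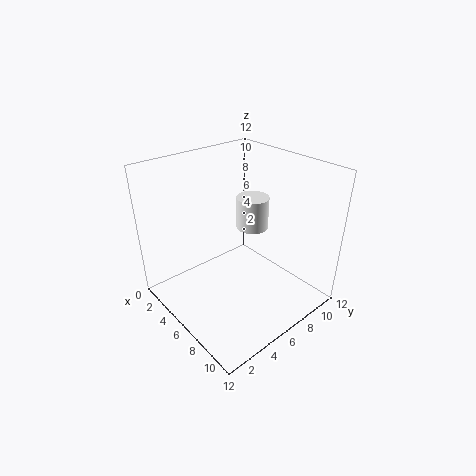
pos_x = 4; pos_y = 9.5; pos_z = 5; radius = 1.5; color = 'white'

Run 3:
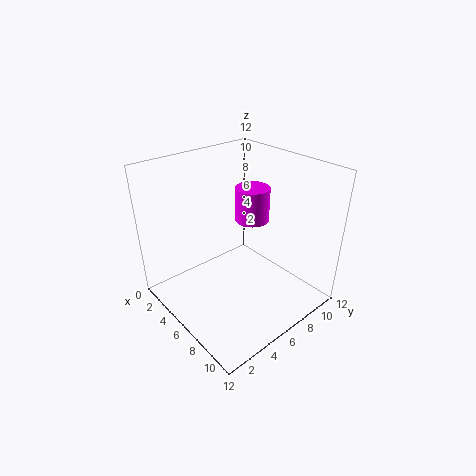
pos_x = 5; pos_y = 8.5; pos_z = 6.5; radius = 1.5; color = 'magenta'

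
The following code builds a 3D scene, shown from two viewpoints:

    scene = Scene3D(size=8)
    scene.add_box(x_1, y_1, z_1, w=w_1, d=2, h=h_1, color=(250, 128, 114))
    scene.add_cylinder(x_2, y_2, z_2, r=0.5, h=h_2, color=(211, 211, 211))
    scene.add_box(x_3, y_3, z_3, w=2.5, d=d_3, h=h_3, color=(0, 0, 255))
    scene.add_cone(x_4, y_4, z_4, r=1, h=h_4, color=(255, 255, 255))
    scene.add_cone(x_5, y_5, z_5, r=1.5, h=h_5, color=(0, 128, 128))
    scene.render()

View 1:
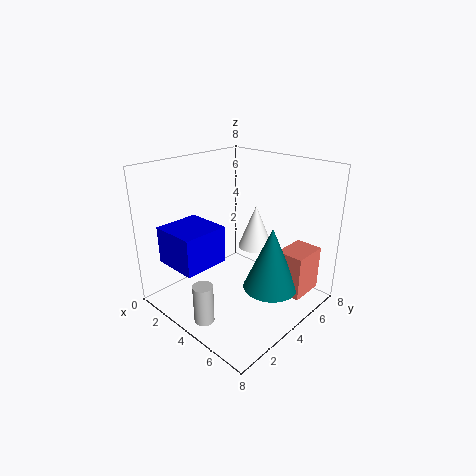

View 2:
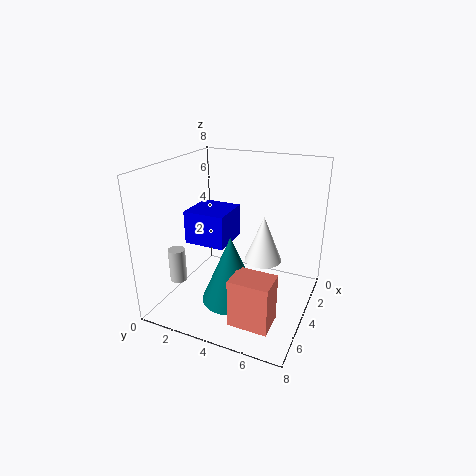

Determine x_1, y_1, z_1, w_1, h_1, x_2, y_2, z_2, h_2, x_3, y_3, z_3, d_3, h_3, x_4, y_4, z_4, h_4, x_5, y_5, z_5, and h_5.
x_1 = 6; y_1 = 5; z_1 = 1; w_1 = 1.5; h_1 = 2.5; x_2 = 5; y_2 = 0.5; z_2 = 1; h_2 = 2; x_3 = 1.5; y_3 = 0.5; z_3 = 3; d_3 = 2.5; h_3 = 2; x_4 = 4; y_4 = 5.5; z_4 = 3; h_4 = 2.5; x_5 = 6; y_5 = 4.5; z_5 = 1.5; h_5 = 3.5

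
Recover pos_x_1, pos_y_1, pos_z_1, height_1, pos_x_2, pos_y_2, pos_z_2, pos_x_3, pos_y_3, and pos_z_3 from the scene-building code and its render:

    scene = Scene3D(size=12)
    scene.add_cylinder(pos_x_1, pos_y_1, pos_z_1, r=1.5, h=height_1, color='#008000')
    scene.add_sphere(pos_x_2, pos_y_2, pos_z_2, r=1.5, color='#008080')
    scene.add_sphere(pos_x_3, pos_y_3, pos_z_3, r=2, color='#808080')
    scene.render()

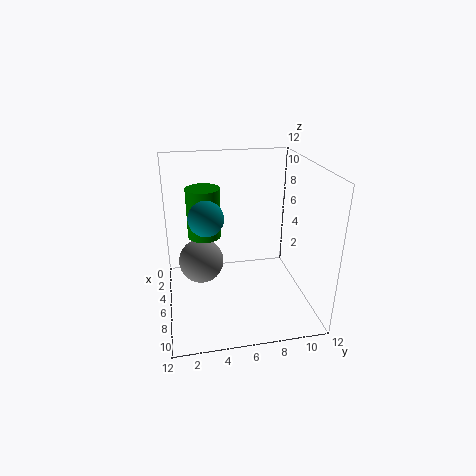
pos_x_1 = 3; pos_y_1 = 3.5; pos_z_1 = 5; height_1 = 4.5; pos_x_2 = 5; pos_y_2 = 3.5; pos_z_2 = 7.5; pos_x_3 = 4; pos_y_3 = 3; pos_z_3 = 3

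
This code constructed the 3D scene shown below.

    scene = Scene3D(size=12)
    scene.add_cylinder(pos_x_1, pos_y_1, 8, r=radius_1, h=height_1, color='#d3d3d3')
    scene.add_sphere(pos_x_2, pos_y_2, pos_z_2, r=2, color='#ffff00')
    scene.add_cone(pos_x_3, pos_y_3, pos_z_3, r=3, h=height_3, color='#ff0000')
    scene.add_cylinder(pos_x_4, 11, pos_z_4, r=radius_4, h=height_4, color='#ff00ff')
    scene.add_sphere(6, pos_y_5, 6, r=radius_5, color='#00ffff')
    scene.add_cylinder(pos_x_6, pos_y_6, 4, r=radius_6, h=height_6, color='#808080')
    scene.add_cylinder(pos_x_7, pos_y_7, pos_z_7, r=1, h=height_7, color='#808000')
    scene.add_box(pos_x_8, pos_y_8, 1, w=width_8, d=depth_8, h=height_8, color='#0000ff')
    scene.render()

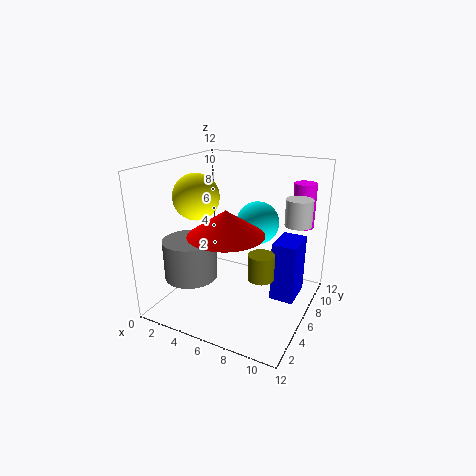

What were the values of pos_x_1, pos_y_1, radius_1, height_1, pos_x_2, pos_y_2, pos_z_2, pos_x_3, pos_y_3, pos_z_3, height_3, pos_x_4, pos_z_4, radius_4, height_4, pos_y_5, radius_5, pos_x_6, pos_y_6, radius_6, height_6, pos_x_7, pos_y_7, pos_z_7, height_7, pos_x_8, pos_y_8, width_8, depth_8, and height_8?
pos_x_1 = 11, pos_y_1 = 6, radius_1 = 1, height_1 = 2, pos_x_2 = 2, pos_y_2 = 6, pos_z_2 = 9, pos_x_3 = 6, pos_y_3 = 4, pos_z_3 = 7, height_3 = 2, pos_x_4 = 10, pos_z_4 = 6, radius_4 = 1, height_4 = 4, pos_y_5 = 10, radius_5 = 2, pos_x_6 = 4, pos_y_6 = 2, radius_6 = 2, height_6 = 3, pos_x_7 = 9, pos_y_7 = 4, pos_z_7 = 4, height_7 = 2, pos_x_8 = 9, pos_y_8 = 6, width_8 = 2, depth_8 = 3, height_8 = 5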